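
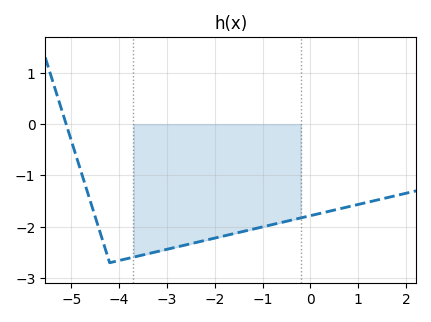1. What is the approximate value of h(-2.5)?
-2.3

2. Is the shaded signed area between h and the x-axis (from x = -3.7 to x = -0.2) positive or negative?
negative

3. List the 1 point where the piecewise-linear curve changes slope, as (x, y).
(-4.2, -2.7)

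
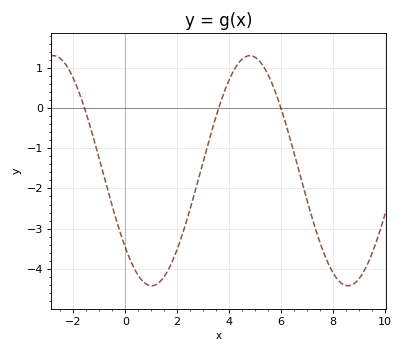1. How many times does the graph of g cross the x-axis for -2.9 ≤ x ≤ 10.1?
3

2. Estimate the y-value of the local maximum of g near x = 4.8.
1.3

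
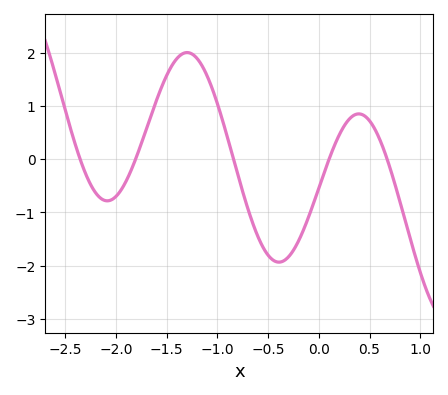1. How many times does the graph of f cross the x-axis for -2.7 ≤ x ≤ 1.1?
5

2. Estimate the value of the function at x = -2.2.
-0.639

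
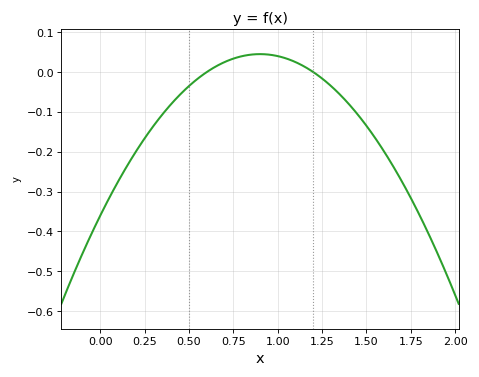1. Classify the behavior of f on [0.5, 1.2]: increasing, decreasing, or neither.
neither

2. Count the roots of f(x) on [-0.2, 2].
2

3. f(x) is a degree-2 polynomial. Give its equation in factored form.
y = -0.5(x - 0.6)(x - 1.2)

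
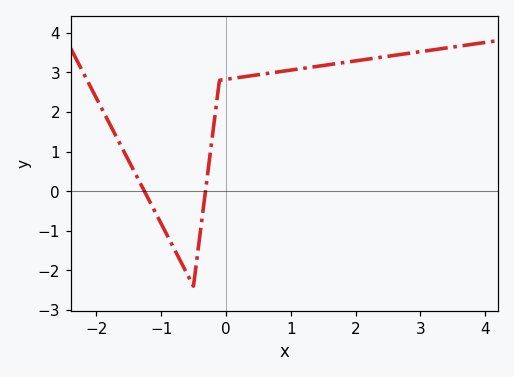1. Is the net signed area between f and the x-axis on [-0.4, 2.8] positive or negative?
positive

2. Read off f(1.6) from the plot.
3.2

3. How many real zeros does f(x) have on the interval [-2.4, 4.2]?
2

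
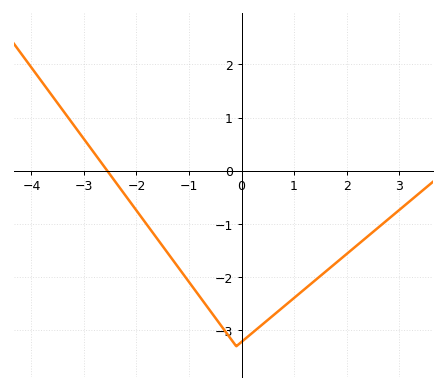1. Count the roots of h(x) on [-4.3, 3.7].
1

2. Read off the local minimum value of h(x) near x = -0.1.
-3.3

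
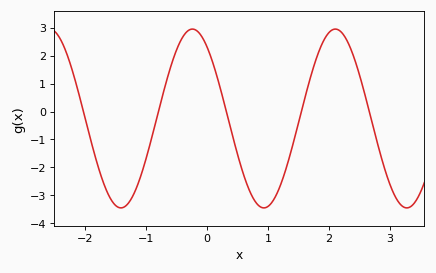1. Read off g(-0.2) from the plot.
2.93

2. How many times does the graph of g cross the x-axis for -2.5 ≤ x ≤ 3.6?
5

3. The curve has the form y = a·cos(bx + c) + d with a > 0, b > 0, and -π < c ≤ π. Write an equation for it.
y = 3.2cos(2.68x + 0.642) - 0.25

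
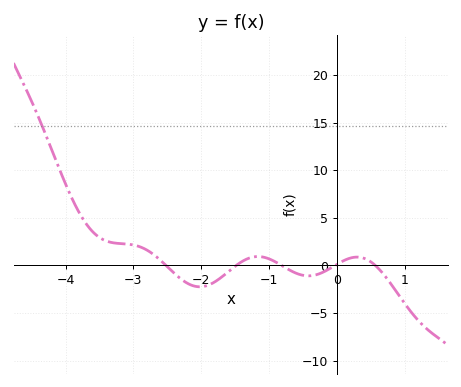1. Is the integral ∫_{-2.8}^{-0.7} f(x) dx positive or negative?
negative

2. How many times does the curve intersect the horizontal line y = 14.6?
1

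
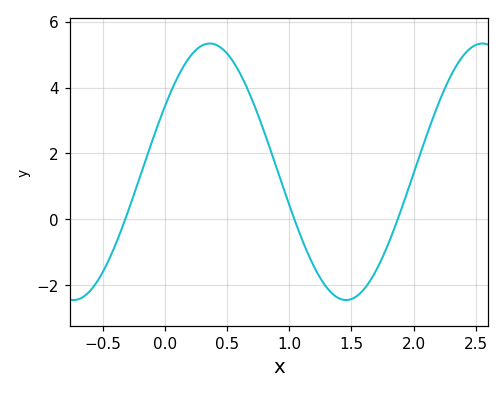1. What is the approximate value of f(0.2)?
5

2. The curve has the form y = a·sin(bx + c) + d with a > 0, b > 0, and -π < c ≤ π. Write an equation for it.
y = 3.9sin(2.9x + 0.53) + 1.44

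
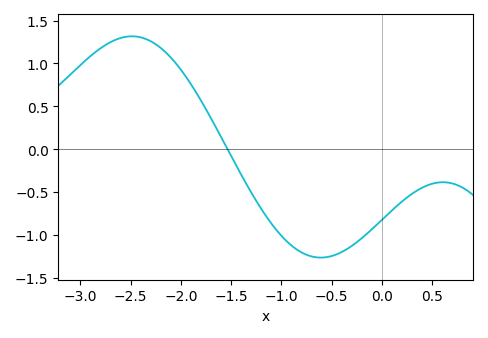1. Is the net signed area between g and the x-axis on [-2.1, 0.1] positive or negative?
negative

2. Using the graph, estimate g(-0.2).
-1.05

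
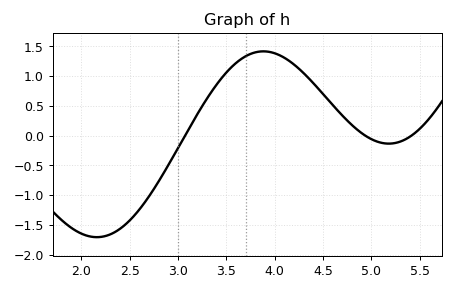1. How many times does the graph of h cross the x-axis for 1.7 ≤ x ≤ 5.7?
3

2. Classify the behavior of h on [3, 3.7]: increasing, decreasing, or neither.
increasing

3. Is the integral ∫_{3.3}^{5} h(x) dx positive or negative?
positive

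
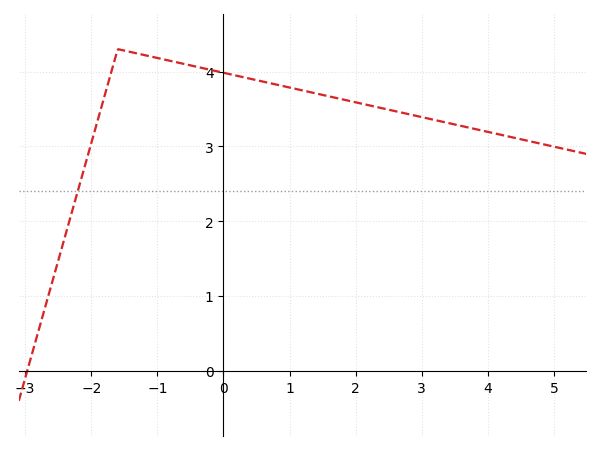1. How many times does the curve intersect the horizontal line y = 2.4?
1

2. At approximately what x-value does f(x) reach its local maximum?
-1.6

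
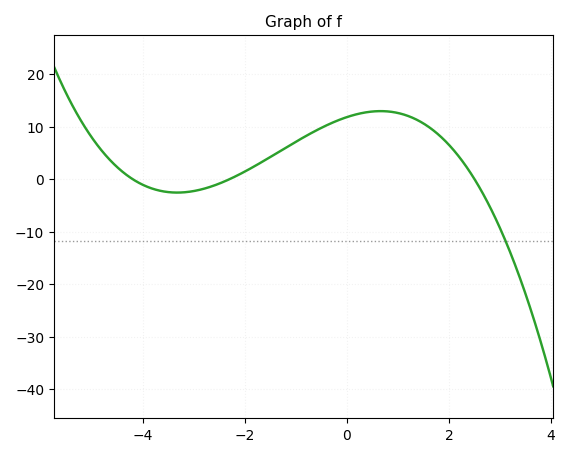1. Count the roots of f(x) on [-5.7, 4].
3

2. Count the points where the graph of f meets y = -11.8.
1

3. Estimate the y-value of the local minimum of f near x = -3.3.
-3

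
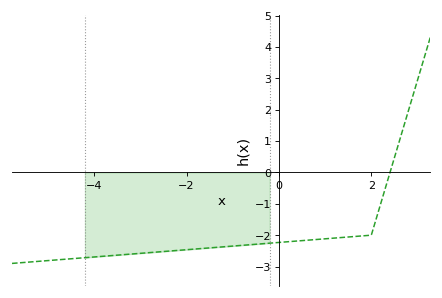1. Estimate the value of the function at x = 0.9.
-2.13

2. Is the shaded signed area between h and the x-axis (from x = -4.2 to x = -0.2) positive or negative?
negative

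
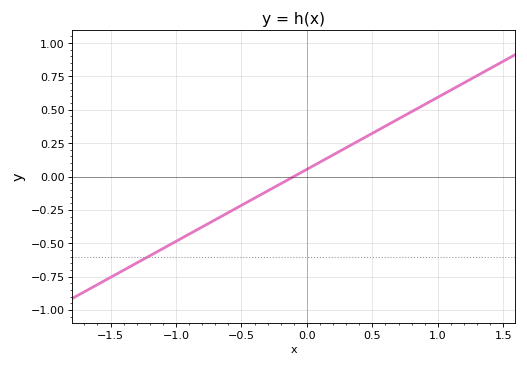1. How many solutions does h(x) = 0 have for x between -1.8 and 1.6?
1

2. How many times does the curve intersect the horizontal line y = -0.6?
1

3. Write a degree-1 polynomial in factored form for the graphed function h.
y = 0.54(x + 0.1)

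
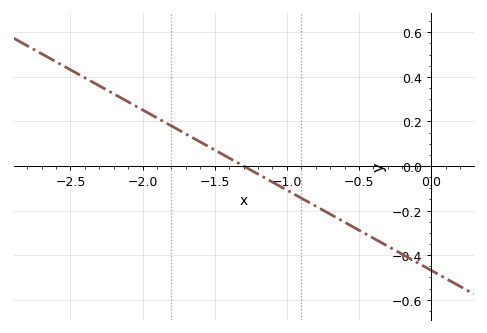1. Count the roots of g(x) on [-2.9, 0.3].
1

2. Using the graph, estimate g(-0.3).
-0.36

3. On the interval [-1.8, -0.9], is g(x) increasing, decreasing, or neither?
decreasing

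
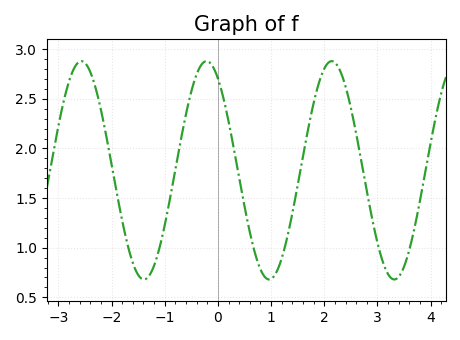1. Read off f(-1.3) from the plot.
0.7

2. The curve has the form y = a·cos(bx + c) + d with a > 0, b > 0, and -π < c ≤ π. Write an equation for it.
y = 1.1cos(2.7x + 0.57) + 1.78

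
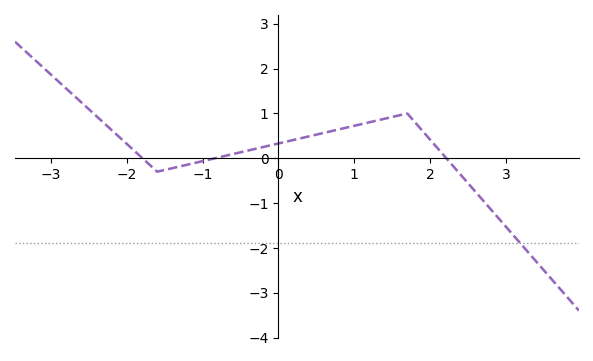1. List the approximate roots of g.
-1.8, -0.8, 2.2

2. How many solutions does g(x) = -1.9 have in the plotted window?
1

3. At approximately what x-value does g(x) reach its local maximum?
1.7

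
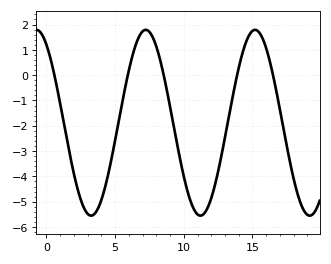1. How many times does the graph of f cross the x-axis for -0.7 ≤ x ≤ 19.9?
5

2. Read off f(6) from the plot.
0.2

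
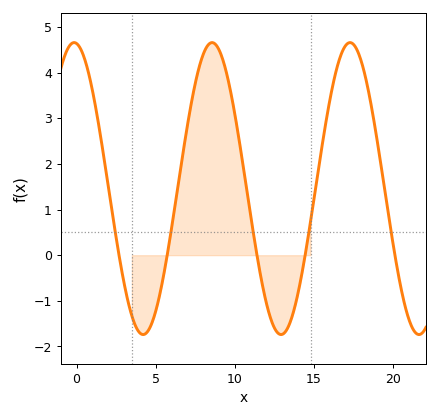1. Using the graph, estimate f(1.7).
2.2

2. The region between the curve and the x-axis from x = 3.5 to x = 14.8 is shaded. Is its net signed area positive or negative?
positive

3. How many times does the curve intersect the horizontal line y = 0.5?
5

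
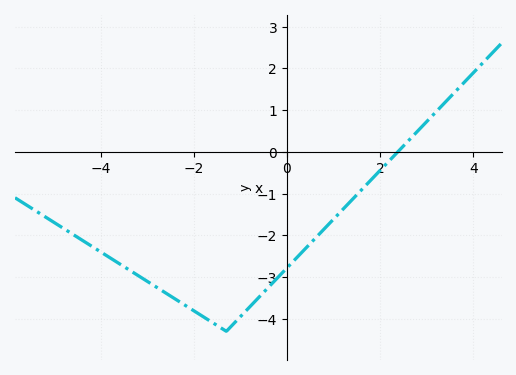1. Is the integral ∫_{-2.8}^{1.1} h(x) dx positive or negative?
negative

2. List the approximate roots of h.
2.4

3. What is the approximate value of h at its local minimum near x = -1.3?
-4.3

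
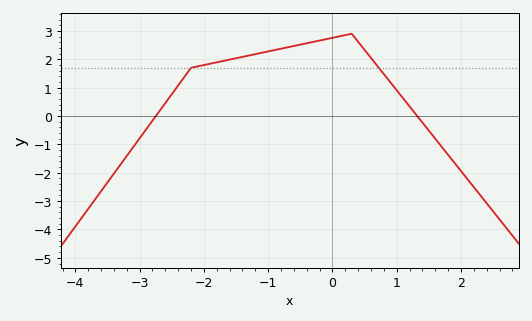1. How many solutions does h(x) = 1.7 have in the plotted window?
2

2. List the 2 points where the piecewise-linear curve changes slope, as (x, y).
(-2.2, 1.7); (0.3, 2.9)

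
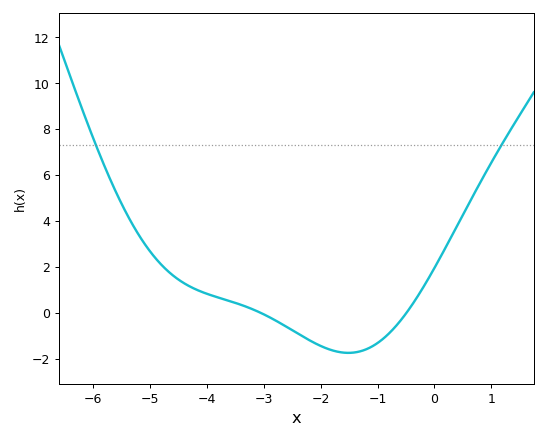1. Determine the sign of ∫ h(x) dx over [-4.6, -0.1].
negative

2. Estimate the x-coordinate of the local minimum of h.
-1.6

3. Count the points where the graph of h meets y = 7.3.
2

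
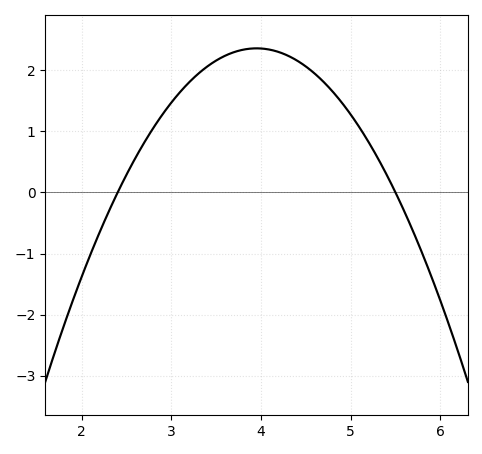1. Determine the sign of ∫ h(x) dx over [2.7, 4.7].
positive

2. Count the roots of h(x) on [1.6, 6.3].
2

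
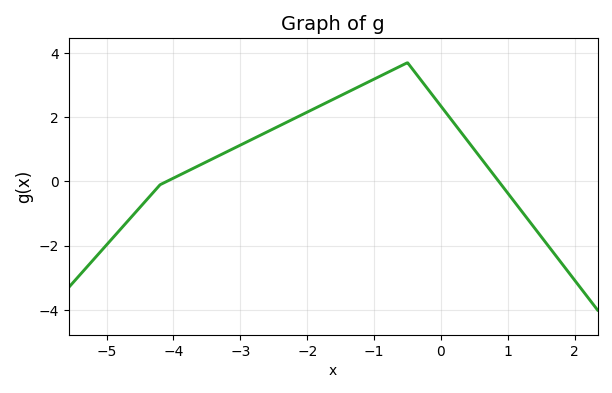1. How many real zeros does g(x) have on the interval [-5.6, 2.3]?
2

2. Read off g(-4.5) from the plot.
-0.802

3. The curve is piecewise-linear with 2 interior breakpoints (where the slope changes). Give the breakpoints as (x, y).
(-4.2, -0.1); (-0.5, 3.7)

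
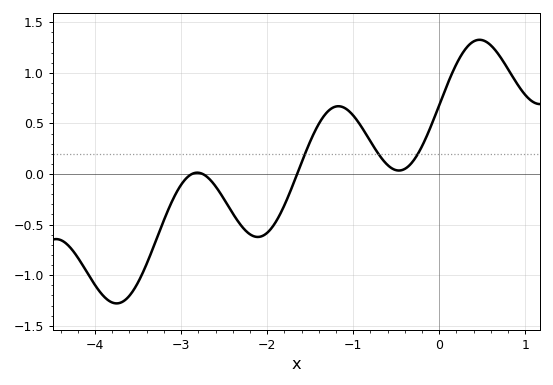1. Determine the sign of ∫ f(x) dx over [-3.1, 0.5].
positive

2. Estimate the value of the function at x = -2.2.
-0.595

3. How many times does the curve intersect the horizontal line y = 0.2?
3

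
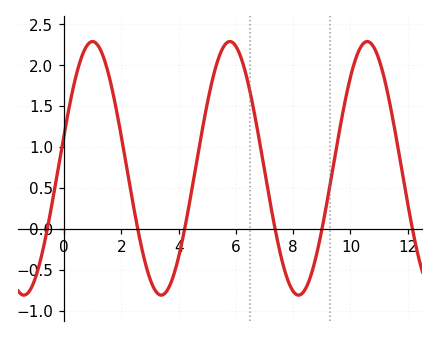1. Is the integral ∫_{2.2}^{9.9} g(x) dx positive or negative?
positive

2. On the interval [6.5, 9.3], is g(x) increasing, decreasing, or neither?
neither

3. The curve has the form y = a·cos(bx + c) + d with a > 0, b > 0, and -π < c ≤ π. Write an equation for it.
y = 1.55cos(1.31x - 1.3) + 0.74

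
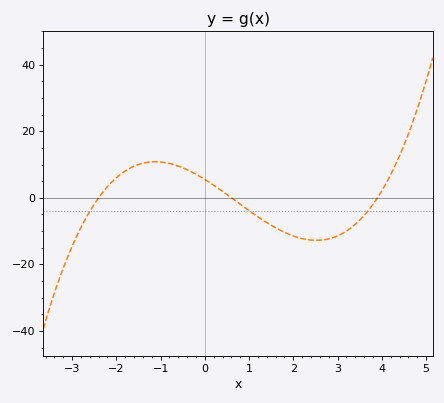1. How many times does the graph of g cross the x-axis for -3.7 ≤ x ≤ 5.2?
3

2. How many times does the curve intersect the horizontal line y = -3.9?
3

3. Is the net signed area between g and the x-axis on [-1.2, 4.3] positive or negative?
negative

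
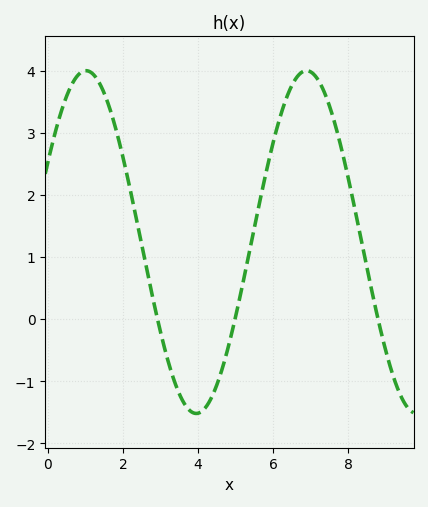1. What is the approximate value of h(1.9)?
2.86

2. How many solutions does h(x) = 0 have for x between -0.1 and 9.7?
3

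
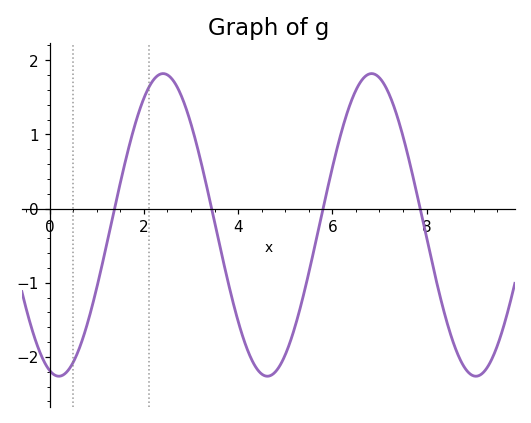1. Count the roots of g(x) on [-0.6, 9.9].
4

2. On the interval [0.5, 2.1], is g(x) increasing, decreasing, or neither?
increasing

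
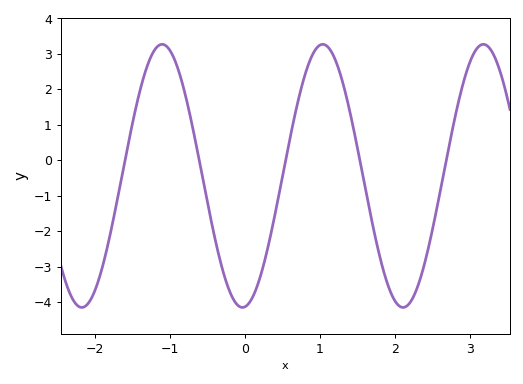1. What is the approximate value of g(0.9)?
3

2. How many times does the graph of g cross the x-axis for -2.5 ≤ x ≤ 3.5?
5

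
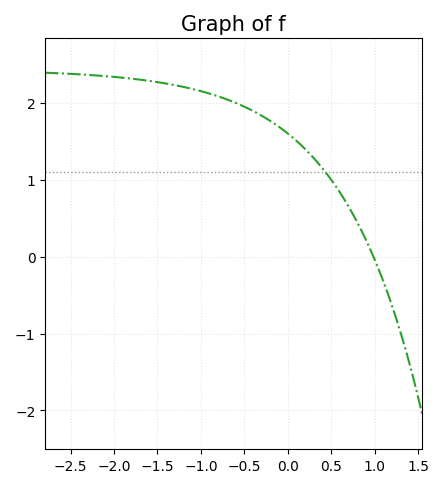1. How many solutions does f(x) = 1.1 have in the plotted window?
1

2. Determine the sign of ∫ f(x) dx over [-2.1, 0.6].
positive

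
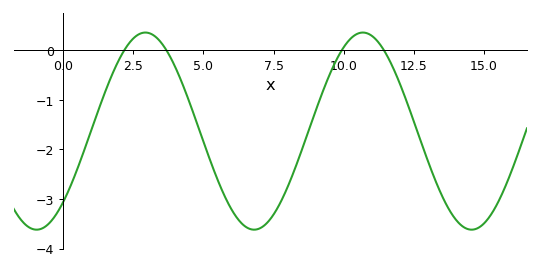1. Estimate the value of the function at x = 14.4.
-3.6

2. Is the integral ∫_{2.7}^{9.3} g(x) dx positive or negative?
negative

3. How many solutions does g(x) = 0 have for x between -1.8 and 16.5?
4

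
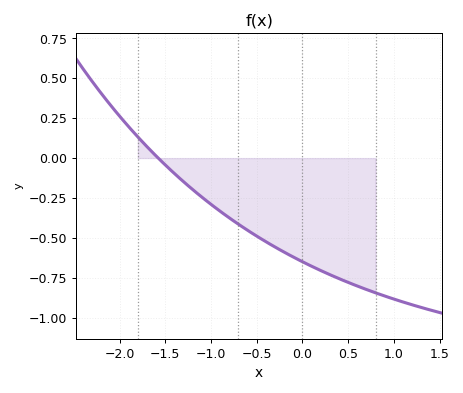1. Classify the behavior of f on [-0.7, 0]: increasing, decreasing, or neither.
decreasing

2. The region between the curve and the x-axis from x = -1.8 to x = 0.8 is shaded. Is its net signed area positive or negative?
negative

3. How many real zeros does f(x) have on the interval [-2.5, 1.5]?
1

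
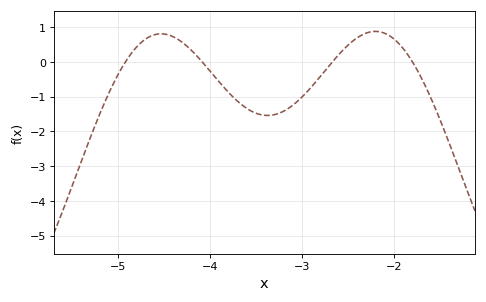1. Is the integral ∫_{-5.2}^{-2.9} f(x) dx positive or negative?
negative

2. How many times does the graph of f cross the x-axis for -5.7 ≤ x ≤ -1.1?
4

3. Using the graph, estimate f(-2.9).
-0.7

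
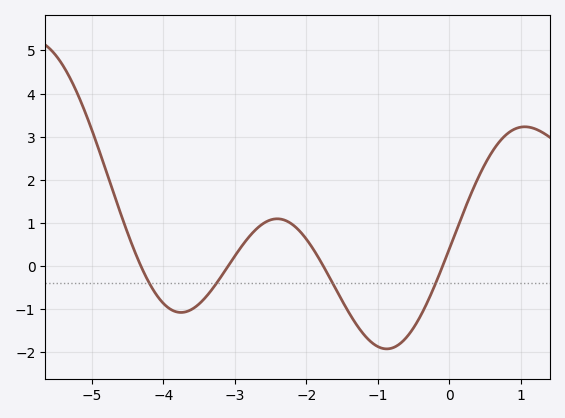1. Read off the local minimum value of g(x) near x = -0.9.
-1.9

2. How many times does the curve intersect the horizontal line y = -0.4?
4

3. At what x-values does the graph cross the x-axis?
-4.3, -3.1, -1.8, -0.1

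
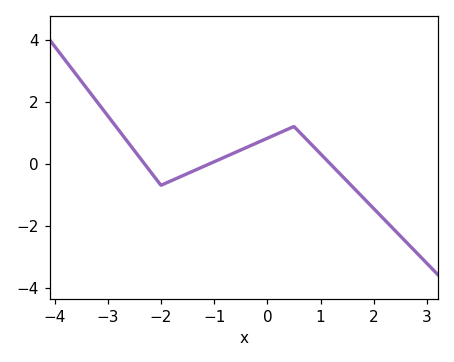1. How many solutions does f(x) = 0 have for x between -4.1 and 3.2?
3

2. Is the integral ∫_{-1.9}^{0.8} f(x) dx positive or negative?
positive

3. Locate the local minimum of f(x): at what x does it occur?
-2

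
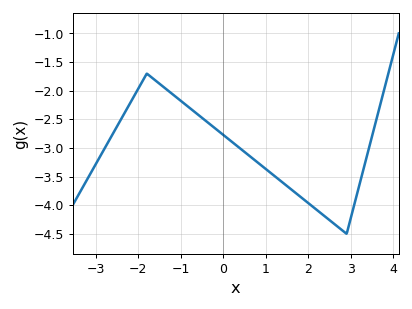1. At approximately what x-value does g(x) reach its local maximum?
-1.8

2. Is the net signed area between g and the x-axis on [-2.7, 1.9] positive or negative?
negative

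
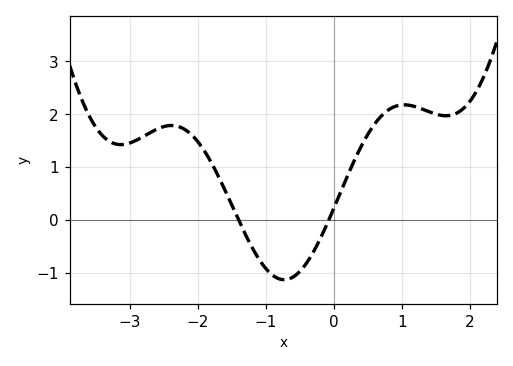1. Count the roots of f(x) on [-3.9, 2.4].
2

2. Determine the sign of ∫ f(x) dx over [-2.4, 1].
positive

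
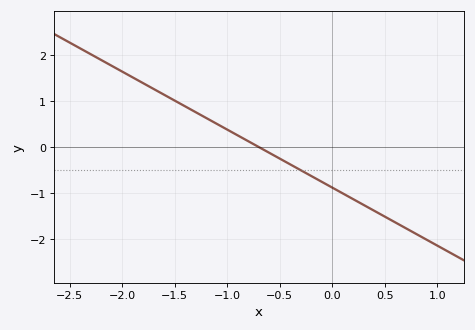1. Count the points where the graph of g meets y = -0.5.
1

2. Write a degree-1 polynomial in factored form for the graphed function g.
y = -1.26(x + 0.7)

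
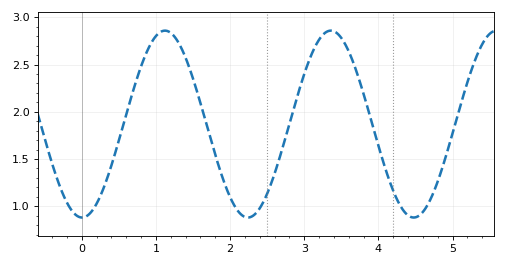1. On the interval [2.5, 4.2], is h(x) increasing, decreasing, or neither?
neither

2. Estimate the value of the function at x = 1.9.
1.3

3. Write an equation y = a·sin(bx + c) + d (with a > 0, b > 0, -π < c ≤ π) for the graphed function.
y = 0.99sin(2.81x - 1.58) + 1.87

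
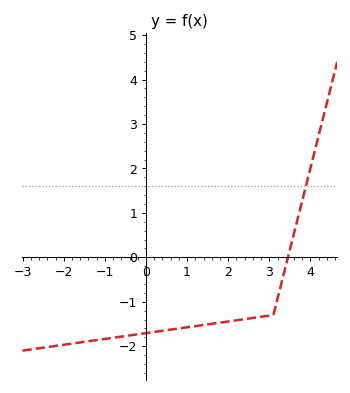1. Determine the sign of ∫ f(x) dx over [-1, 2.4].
negative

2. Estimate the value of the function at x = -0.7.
-1.8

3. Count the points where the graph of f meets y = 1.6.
1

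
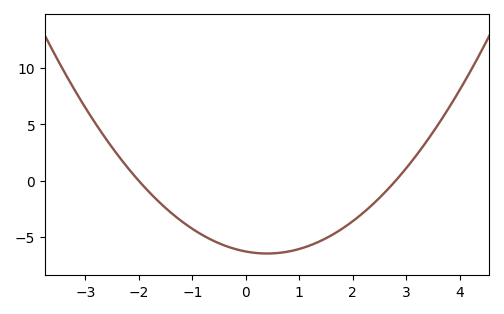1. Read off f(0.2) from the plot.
-6.5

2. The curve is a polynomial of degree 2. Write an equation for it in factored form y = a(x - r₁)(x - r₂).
y = 1.12(x + 2)(x - 2.8)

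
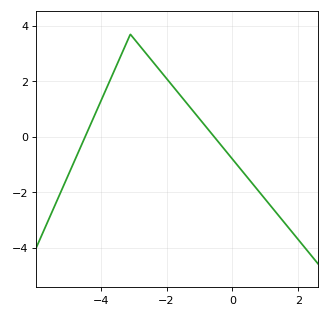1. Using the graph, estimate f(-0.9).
0.6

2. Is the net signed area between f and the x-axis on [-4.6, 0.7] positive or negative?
positive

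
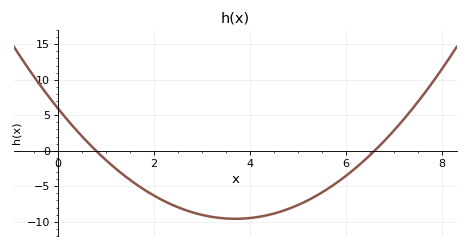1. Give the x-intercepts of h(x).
0.8, 6.6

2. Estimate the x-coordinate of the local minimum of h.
3.7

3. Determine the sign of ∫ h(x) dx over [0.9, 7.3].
negative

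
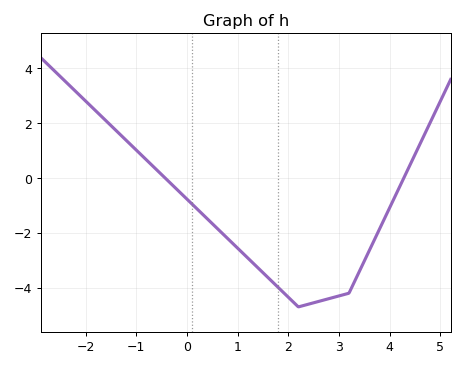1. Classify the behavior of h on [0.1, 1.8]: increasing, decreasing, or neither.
decreasing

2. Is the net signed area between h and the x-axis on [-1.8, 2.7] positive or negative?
negative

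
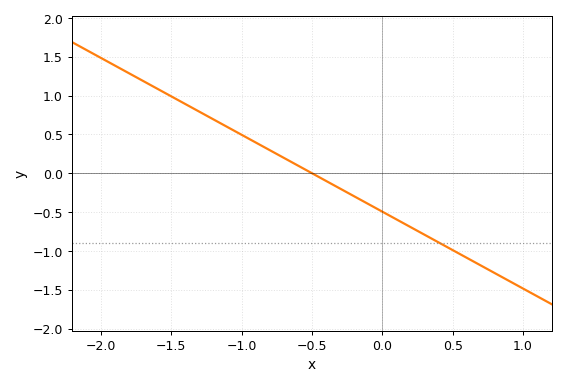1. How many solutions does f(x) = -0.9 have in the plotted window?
1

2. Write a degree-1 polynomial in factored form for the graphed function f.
y = -0.99(x + 0.5)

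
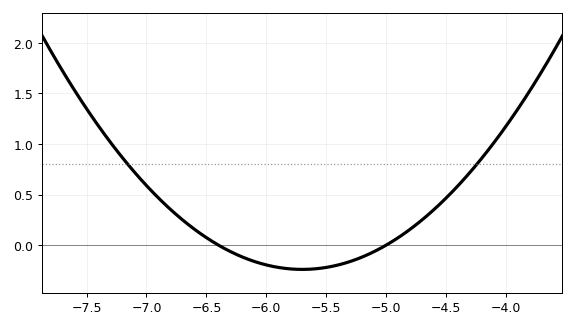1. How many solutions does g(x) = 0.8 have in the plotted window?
2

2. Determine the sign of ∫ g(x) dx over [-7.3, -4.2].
positive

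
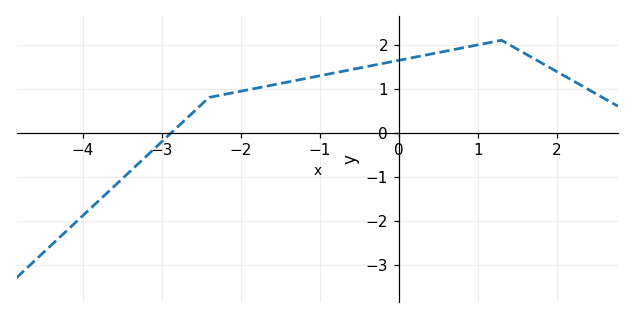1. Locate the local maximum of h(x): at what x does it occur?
1.2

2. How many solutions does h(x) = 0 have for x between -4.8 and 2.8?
1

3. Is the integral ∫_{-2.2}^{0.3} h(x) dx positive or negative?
positive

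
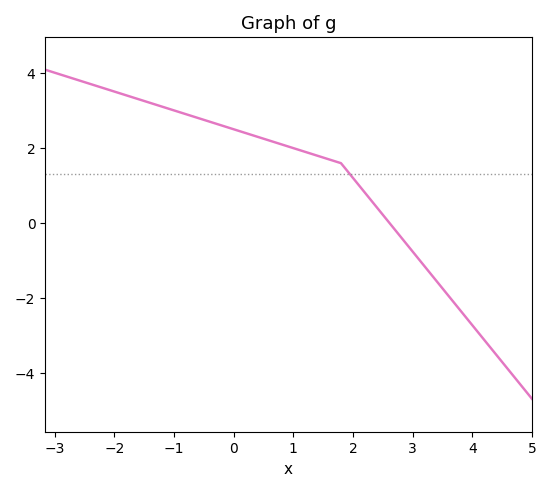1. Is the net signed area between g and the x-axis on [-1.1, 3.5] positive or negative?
positive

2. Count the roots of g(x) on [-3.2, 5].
1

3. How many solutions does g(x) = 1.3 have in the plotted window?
1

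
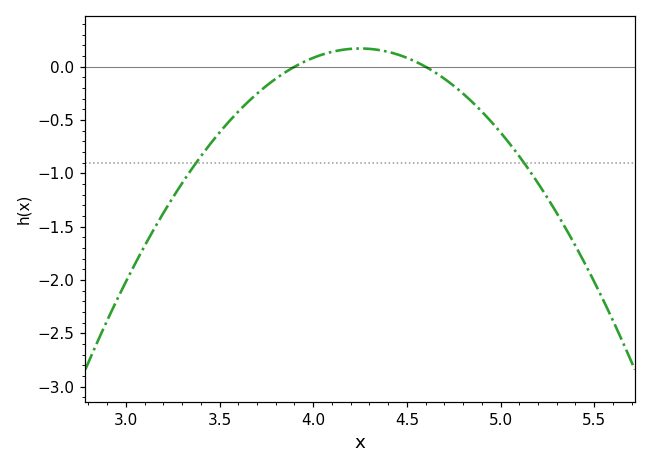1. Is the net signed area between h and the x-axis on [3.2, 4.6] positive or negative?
negative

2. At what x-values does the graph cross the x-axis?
3.9, 4.6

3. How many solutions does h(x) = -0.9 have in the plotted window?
2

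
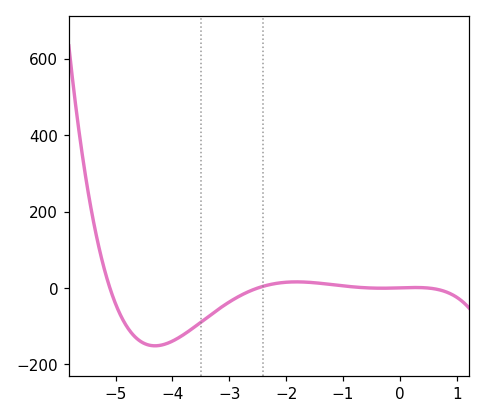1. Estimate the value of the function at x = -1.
5.69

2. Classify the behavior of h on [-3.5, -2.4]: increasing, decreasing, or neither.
increasing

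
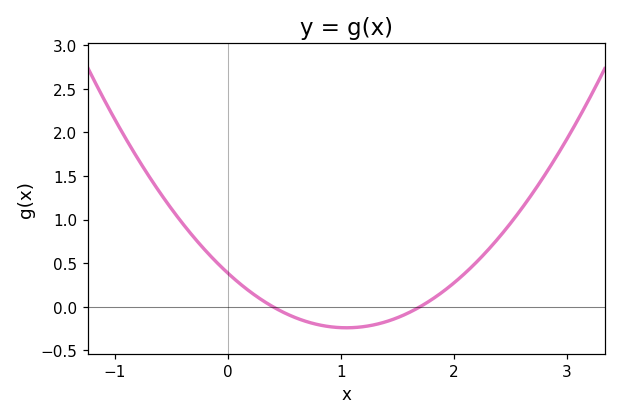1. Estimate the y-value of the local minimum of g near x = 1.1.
-0.241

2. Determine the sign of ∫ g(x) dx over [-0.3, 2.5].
positive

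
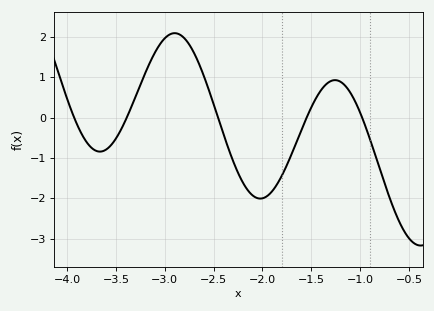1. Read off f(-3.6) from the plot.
-0.792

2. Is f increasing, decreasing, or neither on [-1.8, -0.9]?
neither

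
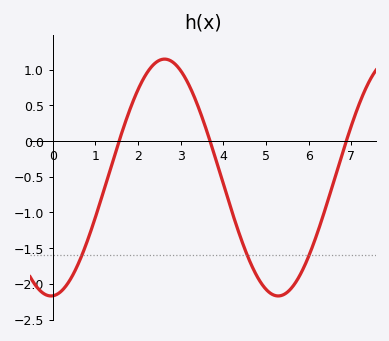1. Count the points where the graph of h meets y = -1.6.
3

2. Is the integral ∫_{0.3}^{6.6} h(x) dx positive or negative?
negative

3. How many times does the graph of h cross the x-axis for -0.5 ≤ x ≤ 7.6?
3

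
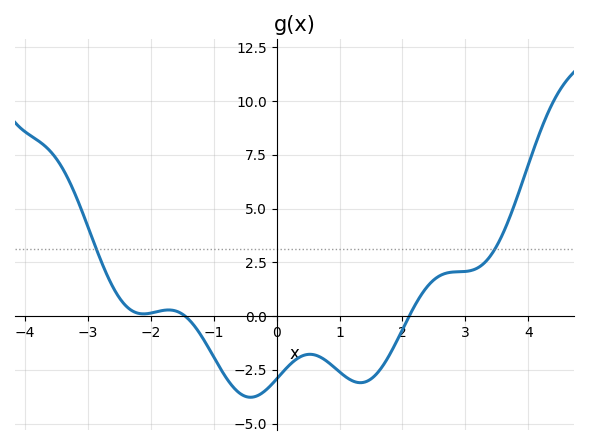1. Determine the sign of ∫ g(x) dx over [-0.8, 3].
negative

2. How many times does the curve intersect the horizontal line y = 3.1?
2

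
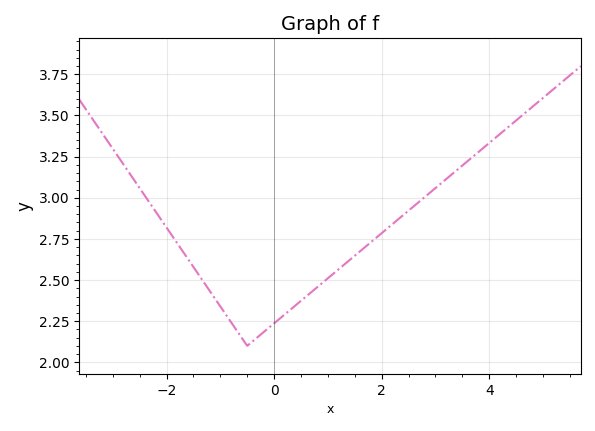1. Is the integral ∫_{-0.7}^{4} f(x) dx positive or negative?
positive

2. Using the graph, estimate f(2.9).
3.03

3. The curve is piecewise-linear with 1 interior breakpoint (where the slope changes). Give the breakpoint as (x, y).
(-0.5, 2.1)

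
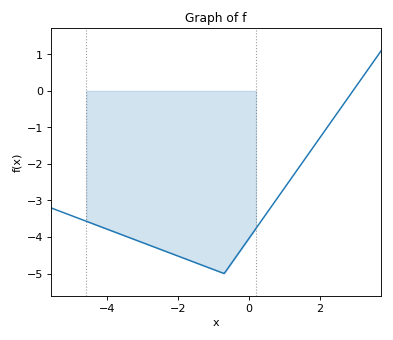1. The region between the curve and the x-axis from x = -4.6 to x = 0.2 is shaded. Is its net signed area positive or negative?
negative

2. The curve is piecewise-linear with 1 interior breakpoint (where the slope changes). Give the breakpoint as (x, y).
(-0.7, -5)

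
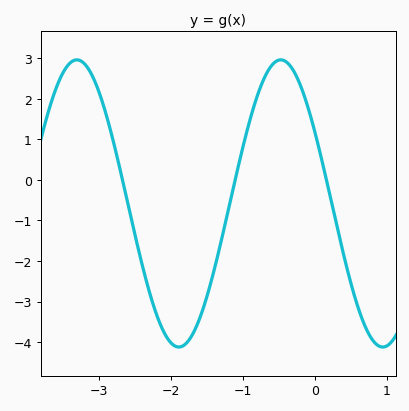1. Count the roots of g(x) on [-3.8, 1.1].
3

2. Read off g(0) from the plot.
1.2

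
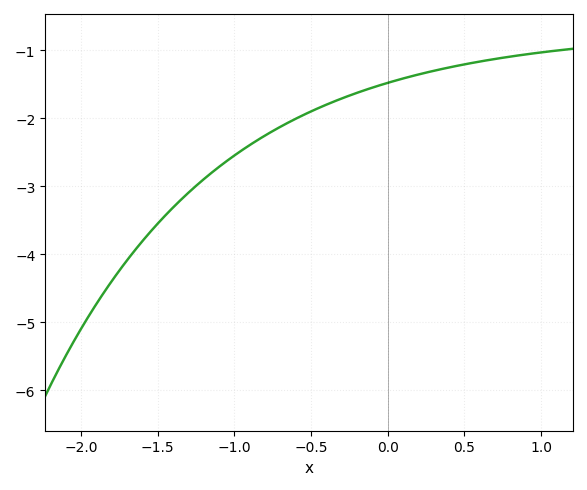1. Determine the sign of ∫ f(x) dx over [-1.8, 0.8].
negative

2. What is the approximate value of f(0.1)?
-1.4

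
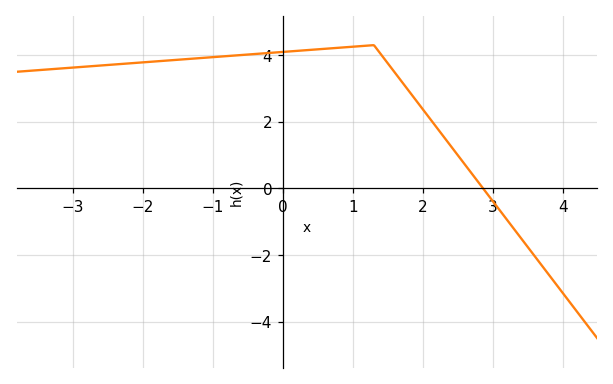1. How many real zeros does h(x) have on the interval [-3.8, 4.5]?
1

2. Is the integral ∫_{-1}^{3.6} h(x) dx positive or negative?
positive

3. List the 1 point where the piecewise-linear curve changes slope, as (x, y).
(1.3, 4.3)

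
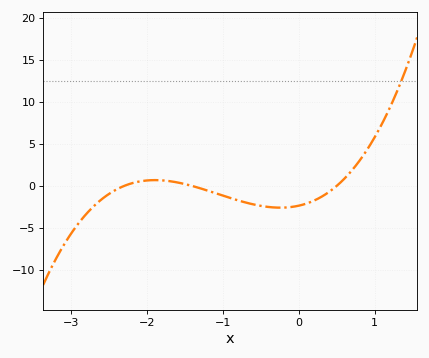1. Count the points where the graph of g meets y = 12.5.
1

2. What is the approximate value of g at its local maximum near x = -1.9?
0.5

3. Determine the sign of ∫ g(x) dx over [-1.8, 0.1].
negative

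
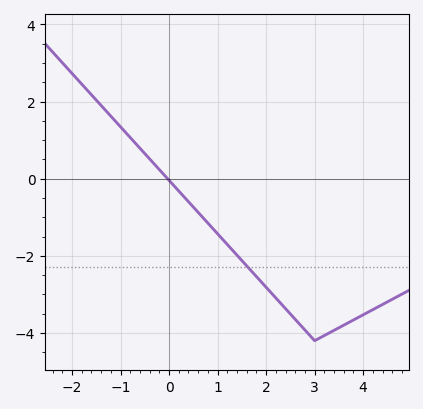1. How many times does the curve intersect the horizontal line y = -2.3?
1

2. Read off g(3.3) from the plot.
-4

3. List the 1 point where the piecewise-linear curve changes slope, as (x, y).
(3, -4.2)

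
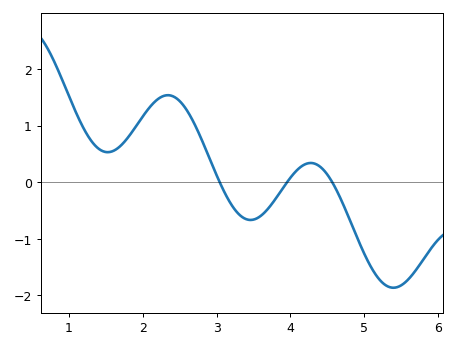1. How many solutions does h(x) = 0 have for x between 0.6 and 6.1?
3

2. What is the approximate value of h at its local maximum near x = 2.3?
1.54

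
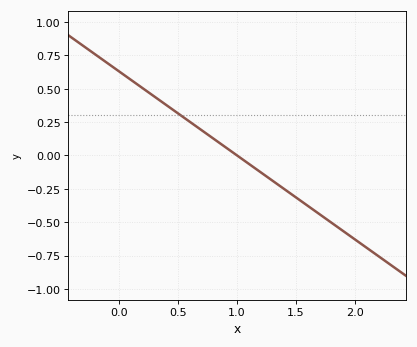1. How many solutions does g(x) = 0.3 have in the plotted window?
1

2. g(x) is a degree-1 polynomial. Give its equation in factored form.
y = -0.63(x - 1)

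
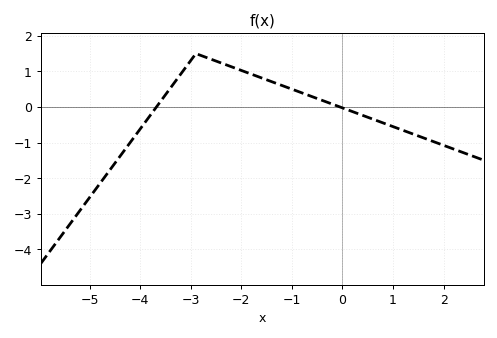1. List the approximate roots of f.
-3.68, -0.046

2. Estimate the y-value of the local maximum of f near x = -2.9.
1.5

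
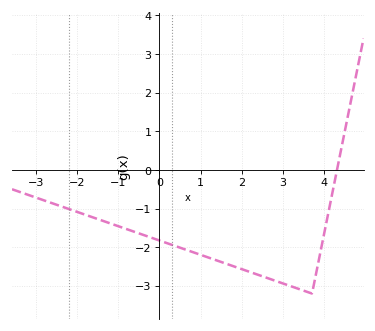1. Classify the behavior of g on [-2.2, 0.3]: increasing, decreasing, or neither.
decreasing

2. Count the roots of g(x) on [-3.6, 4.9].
1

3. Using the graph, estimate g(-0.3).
-1.71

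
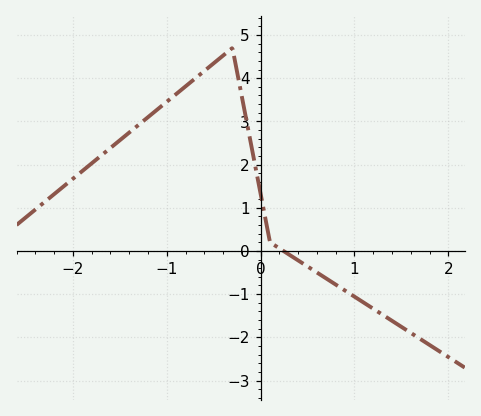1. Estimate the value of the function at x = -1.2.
3.1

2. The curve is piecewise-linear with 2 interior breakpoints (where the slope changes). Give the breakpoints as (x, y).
(-0.3, 4.7); (0.1, 0.2)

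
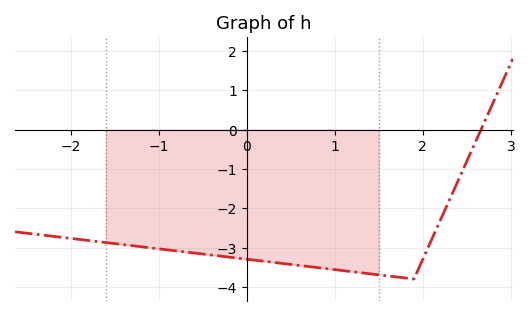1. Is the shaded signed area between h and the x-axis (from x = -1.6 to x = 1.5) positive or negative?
negative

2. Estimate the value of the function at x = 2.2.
-2.3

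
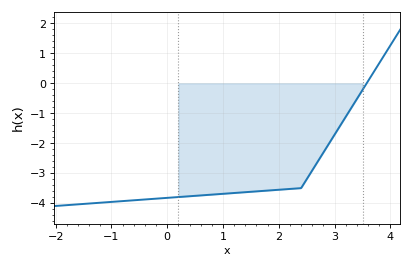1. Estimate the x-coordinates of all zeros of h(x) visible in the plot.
3.6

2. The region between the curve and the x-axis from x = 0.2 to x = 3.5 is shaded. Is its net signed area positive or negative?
negative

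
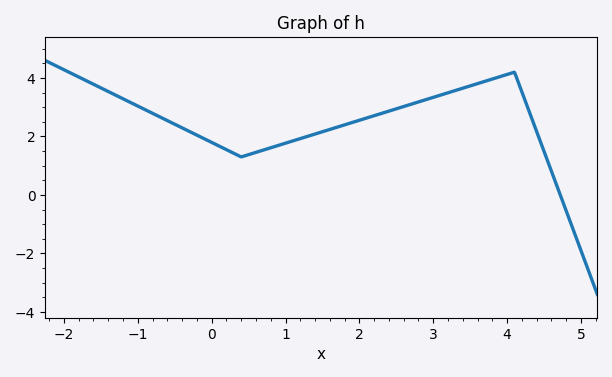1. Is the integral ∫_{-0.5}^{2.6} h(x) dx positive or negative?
positive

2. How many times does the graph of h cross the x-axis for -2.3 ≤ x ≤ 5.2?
1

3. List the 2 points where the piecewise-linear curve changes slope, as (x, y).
(0.4, 1.3); (4.1, 4.2)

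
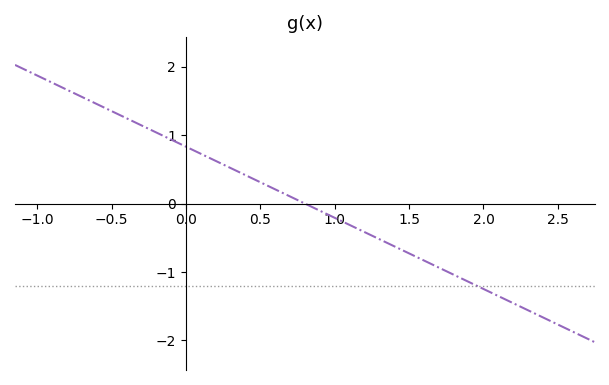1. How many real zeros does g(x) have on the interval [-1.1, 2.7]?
1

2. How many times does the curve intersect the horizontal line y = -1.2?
1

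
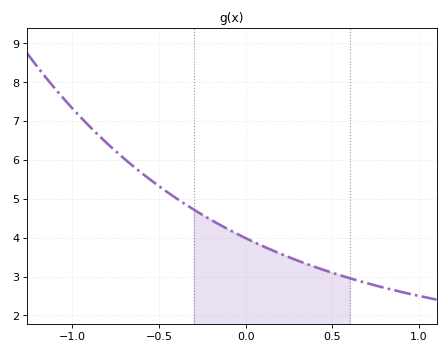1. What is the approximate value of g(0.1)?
3.8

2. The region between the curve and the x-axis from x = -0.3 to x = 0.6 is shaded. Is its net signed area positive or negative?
positive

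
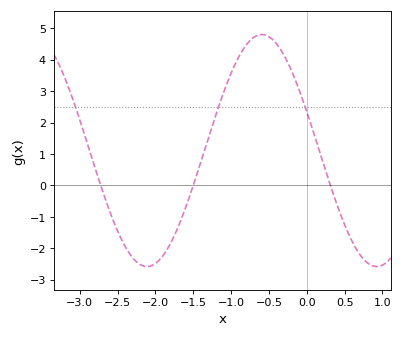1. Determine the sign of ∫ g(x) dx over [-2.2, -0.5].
positive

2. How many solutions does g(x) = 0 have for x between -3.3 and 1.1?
3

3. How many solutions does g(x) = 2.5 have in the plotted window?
3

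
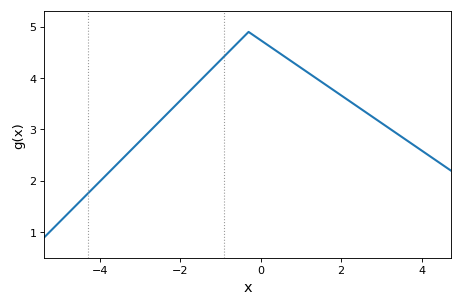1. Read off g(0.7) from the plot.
4.36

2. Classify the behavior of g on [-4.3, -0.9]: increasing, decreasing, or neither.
increasing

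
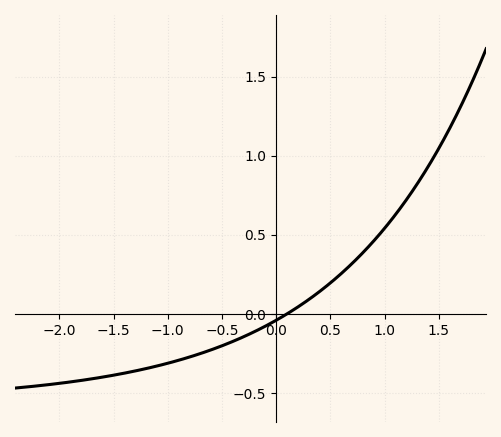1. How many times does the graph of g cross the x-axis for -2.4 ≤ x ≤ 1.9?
1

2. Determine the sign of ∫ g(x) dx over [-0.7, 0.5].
negative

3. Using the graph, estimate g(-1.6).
-0.4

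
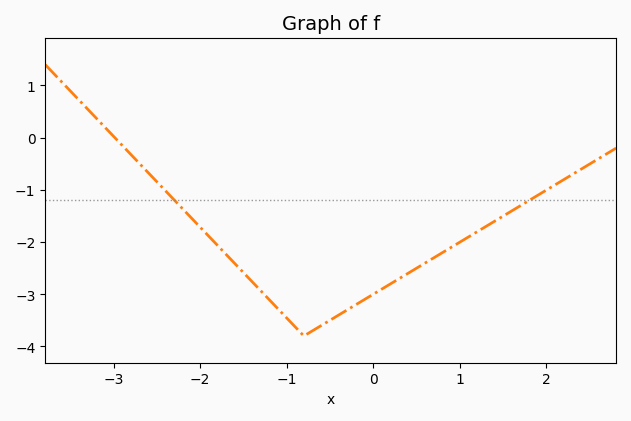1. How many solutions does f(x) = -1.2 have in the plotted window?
2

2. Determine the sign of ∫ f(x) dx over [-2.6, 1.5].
negative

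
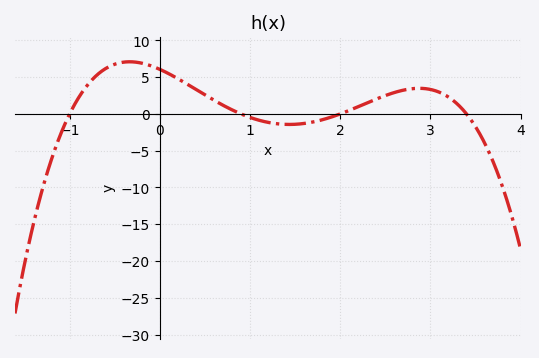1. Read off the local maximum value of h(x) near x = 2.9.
3.5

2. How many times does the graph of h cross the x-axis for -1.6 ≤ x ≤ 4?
4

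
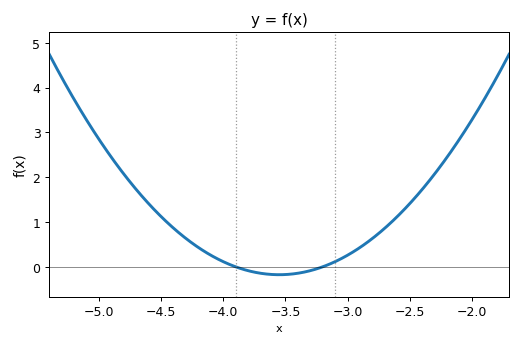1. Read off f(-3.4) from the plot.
-0.1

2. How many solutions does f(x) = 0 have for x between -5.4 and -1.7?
2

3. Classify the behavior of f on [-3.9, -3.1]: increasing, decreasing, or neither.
neither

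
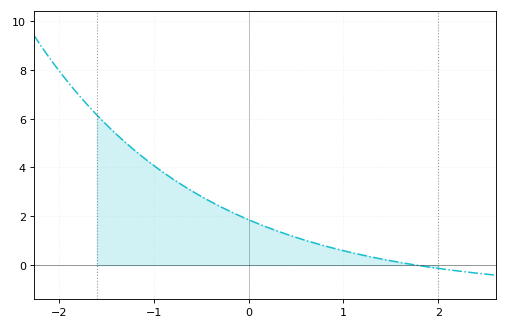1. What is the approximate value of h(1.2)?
0.4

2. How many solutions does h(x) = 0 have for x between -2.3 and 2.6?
1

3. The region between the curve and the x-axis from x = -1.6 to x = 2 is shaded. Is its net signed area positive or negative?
positive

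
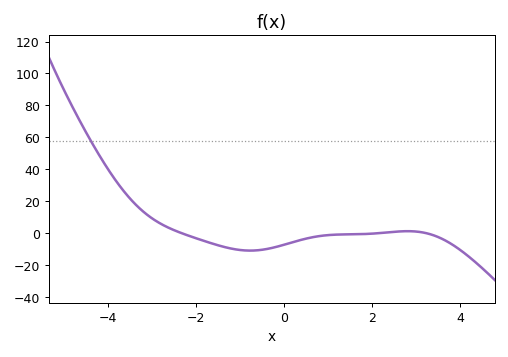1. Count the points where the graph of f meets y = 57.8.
1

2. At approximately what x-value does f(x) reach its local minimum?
-0.765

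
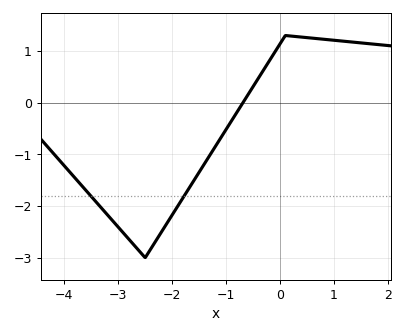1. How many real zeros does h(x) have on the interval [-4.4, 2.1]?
1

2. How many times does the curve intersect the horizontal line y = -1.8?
2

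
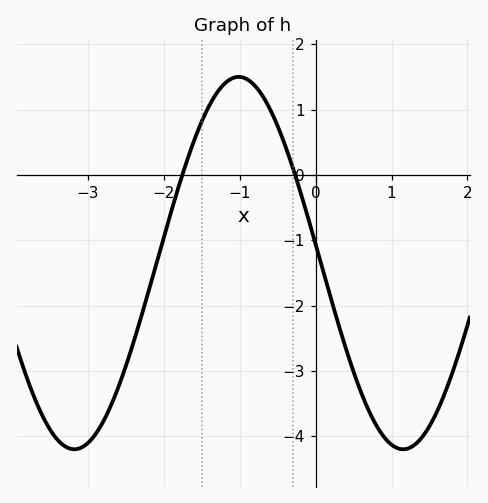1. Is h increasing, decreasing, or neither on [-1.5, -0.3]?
neither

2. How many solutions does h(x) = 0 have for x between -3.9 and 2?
2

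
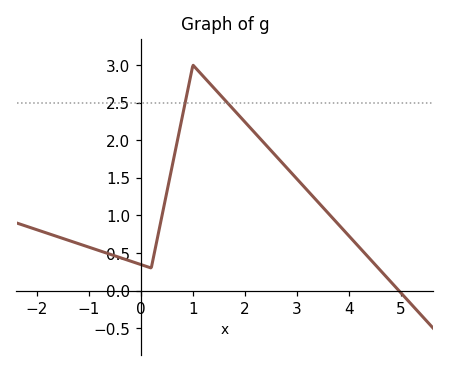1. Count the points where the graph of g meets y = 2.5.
2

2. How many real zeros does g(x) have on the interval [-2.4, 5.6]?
1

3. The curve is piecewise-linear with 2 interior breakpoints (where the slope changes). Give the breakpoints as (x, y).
(0.2, 0.3); (1, 3)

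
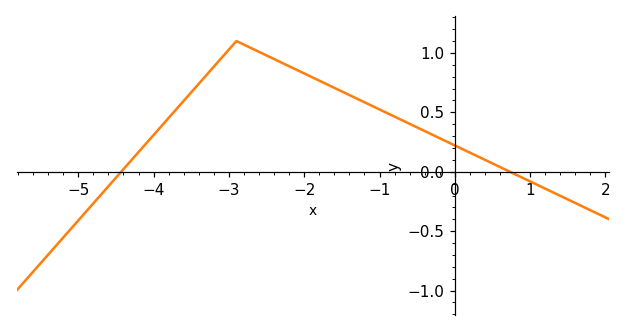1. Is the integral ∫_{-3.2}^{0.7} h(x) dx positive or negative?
positive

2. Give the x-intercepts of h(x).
-4.4, 0.8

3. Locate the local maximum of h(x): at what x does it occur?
-2.8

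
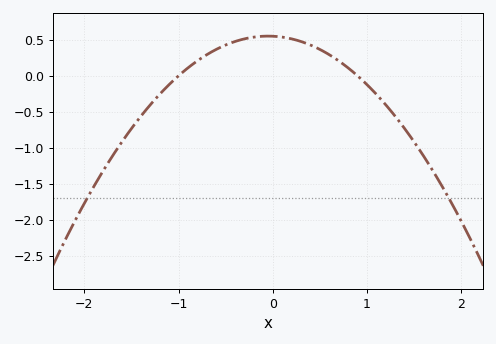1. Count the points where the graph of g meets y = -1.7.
2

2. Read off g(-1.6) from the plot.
-0.915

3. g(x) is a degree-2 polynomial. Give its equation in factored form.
y = -0.61(x + 1)(x - 0.9)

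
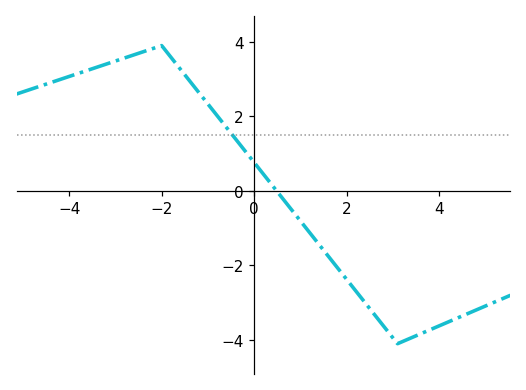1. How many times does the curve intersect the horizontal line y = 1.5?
1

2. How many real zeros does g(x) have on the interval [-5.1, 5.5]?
1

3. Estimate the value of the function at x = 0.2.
0.449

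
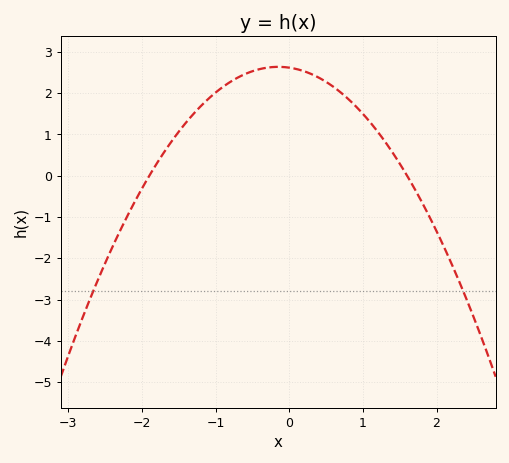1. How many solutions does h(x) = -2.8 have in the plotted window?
2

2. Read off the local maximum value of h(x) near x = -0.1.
2.63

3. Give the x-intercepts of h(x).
-1.9, 1.6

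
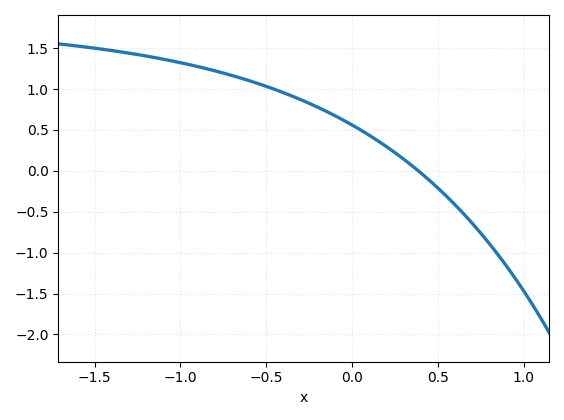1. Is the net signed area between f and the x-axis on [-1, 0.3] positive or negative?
positive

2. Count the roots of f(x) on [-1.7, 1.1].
1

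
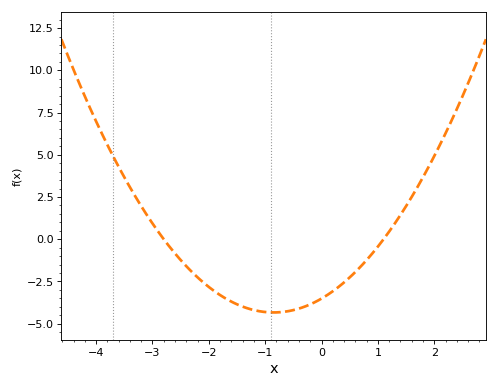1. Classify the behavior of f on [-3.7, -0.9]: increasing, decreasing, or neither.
decreasing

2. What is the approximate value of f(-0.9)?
-4.33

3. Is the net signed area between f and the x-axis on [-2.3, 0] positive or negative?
negative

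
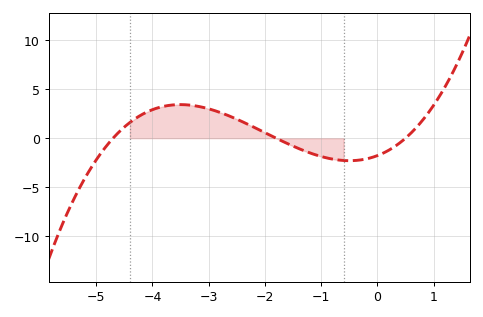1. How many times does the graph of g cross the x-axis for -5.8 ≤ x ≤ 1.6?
3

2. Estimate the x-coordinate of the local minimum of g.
-0.5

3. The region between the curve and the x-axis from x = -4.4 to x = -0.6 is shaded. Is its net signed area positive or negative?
positive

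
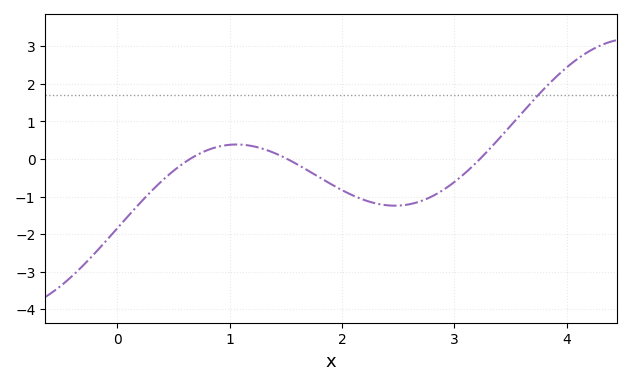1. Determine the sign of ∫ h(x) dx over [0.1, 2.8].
negative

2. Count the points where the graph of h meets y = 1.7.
1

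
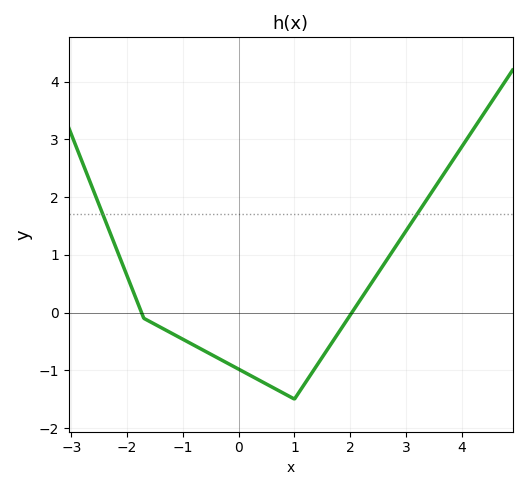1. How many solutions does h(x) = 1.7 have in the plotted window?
2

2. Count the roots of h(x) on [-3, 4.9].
2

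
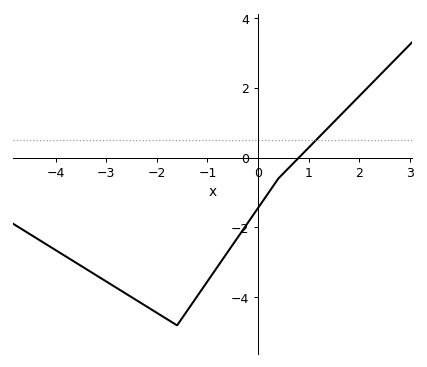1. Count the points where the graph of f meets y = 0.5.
1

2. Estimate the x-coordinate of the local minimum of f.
-1.6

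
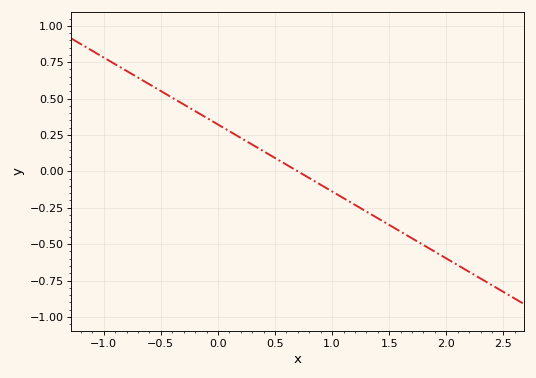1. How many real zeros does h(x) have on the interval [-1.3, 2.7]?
1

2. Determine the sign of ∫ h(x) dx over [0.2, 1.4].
negative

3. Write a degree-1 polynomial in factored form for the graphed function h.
y = -0.46(x - 0.7)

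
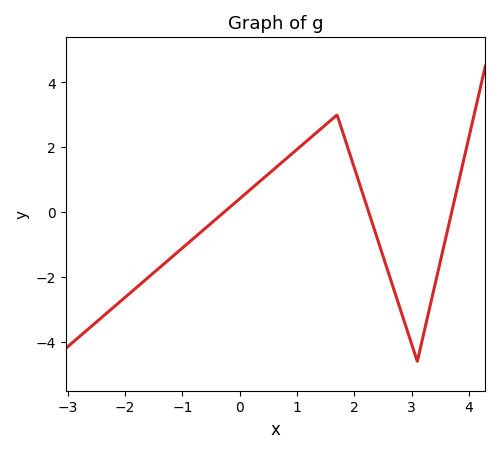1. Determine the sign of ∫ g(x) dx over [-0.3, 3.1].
positive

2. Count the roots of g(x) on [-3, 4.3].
3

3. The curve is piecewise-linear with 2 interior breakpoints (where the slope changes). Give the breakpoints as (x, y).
(1.7, 3); (3.1, -4.6)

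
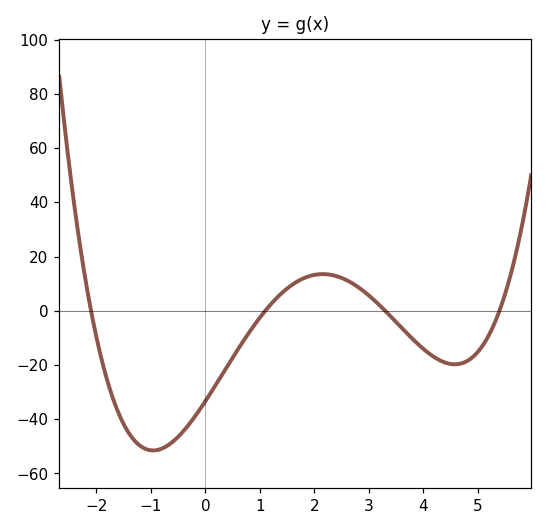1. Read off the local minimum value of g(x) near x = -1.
-52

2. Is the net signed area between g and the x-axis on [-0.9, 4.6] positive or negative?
negative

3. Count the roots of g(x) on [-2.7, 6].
4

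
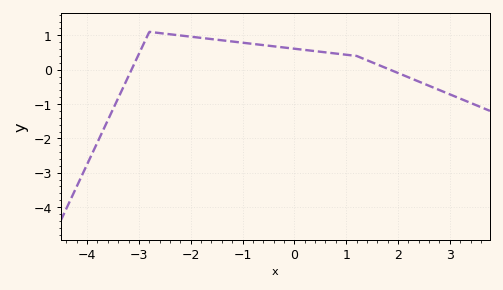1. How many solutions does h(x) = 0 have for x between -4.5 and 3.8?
2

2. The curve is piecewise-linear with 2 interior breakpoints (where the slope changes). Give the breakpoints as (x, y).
(-2.8, 1.1); (1.2, 0.4)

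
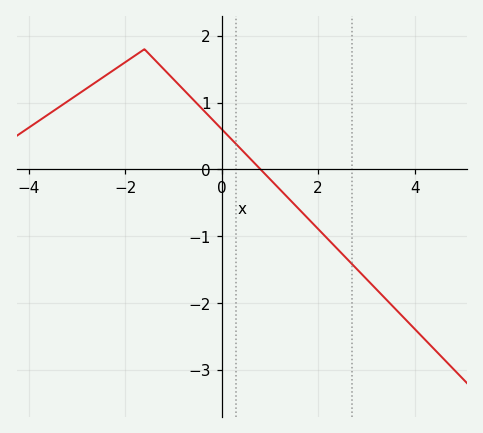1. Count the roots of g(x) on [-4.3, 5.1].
1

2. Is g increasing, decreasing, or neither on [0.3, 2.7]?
decreasing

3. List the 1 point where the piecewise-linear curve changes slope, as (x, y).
(-1.6, 1.8)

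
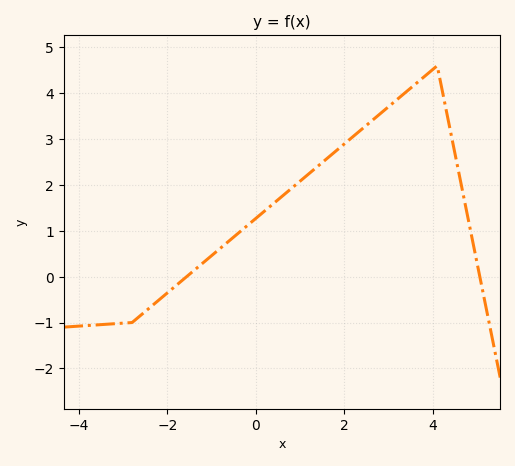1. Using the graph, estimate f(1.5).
2.5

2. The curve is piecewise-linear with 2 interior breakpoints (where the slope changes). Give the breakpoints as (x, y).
(-2.8, -1); (4.1, 4.6)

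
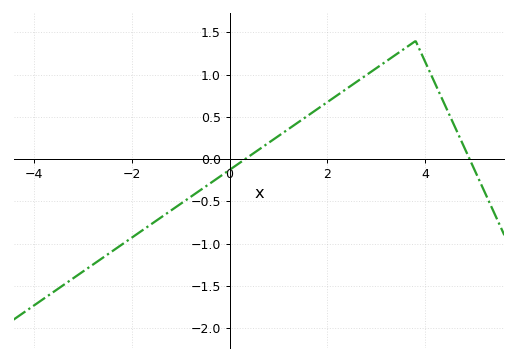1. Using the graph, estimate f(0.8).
0.194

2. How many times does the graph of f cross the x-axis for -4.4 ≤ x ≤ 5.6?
2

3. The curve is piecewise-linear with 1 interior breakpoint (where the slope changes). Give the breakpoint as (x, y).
(3.8, 1.4)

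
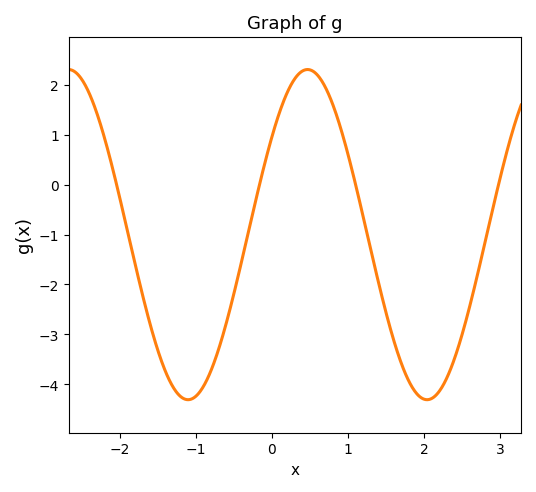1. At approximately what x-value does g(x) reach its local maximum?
0.471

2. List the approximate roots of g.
-2.04, -0.162, 1.1, 2.98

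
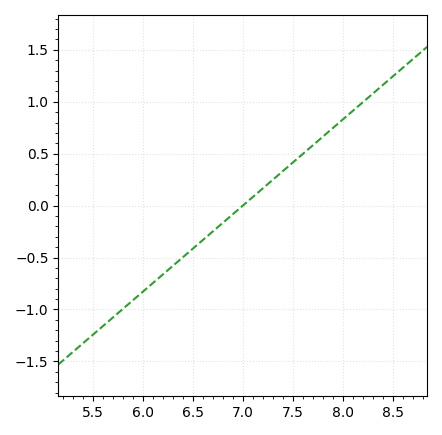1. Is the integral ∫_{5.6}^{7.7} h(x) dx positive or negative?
negative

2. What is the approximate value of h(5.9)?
-0.913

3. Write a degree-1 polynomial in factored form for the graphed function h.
y = 0.83(x - 7)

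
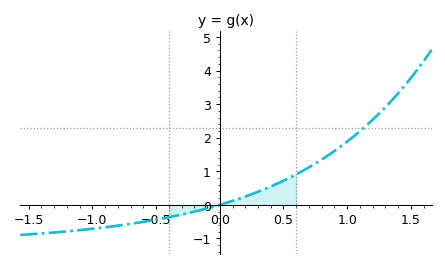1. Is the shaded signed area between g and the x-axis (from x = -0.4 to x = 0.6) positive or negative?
positive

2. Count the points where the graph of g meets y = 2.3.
1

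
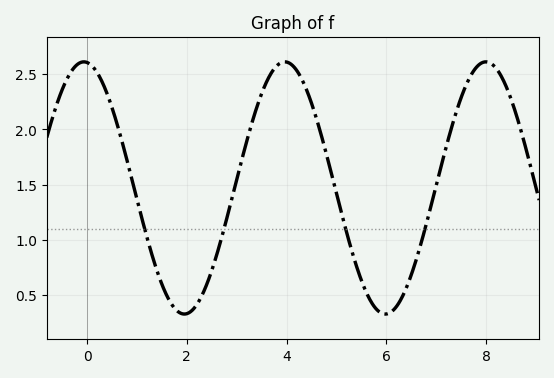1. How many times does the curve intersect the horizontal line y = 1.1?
4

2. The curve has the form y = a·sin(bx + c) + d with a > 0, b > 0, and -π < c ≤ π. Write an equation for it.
y = 1.14sin(1.6x + 1.7) + 1.47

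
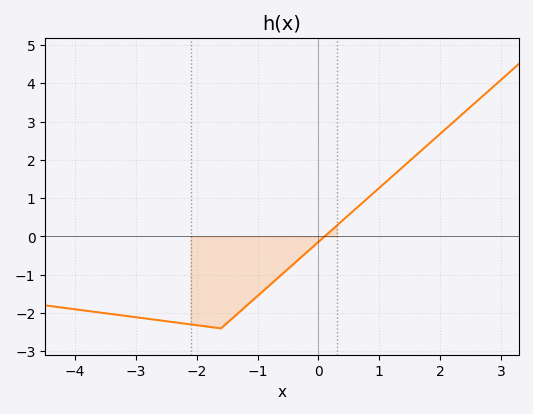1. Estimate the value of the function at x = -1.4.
-2.1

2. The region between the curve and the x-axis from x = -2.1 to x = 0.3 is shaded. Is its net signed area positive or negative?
negative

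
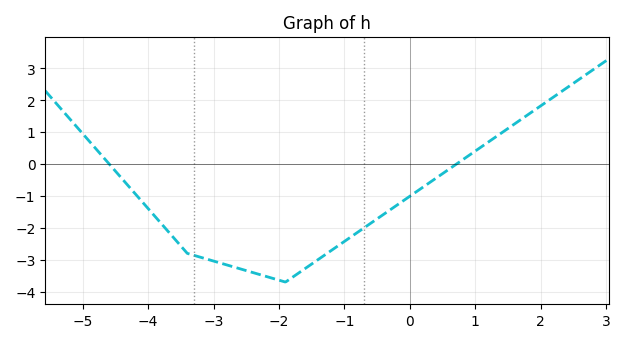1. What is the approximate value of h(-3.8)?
-1.9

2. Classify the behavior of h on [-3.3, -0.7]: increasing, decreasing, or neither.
neither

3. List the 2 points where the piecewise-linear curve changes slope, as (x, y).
(-3.4, -2.8); (-1.9, -3.7)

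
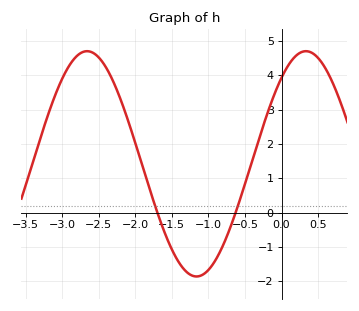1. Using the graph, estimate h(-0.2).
2.85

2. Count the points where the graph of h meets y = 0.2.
2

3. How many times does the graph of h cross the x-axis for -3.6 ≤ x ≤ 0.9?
2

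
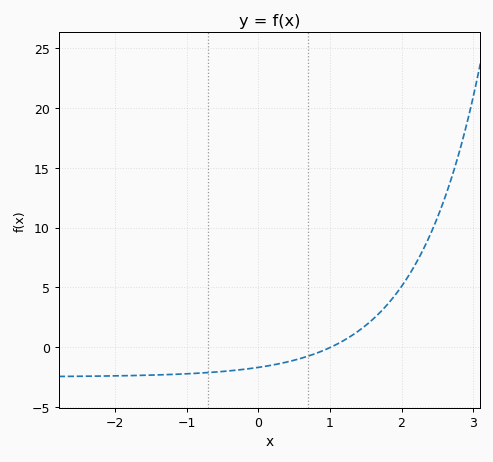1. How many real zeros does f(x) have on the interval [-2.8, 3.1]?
1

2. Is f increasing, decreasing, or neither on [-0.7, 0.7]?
increasing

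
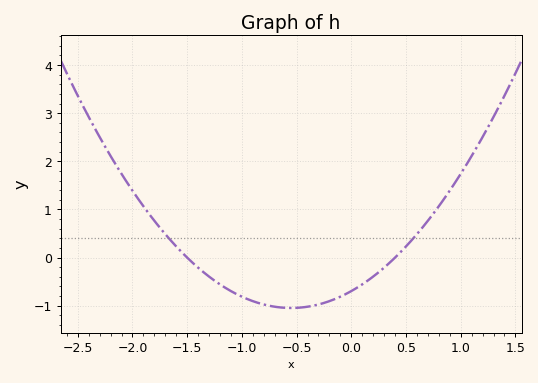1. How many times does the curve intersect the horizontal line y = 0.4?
2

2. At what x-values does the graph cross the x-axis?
-1.5, 0.4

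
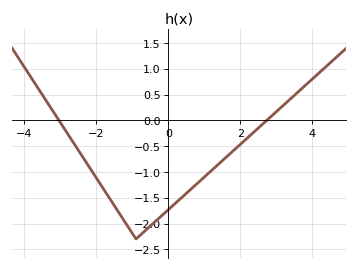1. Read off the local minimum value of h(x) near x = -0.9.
-2.3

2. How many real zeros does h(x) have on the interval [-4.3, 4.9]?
2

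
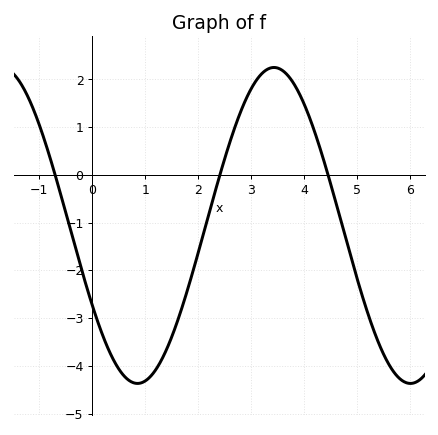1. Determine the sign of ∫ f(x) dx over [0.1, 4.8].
negative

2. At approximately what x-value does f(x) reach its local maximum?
3.4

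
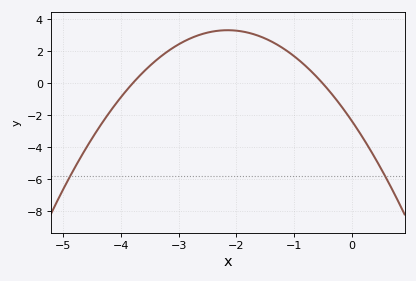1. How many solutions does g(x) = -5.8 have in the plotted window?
2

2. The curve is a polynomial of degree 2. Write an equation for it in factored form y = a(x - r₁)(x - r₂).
y = -1.22(x + 3.8)(x + 0.5)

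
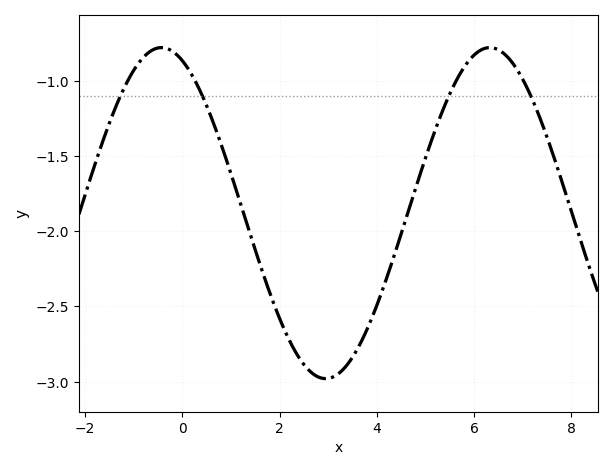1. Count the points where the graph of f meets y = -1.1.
4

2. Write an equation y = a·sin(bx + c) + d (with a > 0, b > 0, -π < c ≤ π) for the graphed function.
y = 1.1sin(0.93x + 2) - 1.88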